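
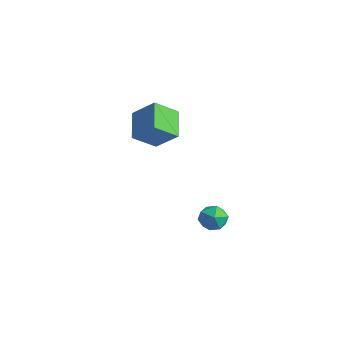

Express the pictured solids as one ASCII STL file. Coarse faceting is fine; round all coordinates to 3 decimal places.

solid 
facet normal -0.682 0.591 0.431
outer loop
vertex -0.261 -2.791 5.312
vertex 0.263 -1.327 4.135
vertex -1.656 -3.397 3.937
endloop
endfacet
facet normal -0.269 -0.751 0.603
outer loop
vertex -0.183 -4.673 3.005
vertex -0.261 -2.791 5.312
vertex -1.656 -3.397 3.937
endloop
endfacet
facet normal -0.682 0.591 0.431
outer loop
vertex -1.656 -3.397 3.937
vertex 0.263 -1.327 4.135
vertex -1.132 -1.933 2.76
endloop
endfacet
facet normal -0.680 -0.296 -0.671
outer loop
vertex -1.132 -1.933 2.76
vertex -0.183 -4.673 3.005
vertex -1.656 -3.397 3.937
endloop
endfacet
facet normal 0.680 0.296 0.671
outer loop
vertex -0.261 -2.791 5.312
vertex 1.736 -2.603 3.203
vertex 0.263 -1.327 4.135
endloop
endfacet
facet normal -0.269 -0.751 0.603
outer loop
vertex 1.212 -4.067 4.38
vertex -0.261 -2.791 5.312
vertex -0.183 -4.673 3.005
endloop
endfacet
facet normal 0.680 0.296 0.671
outer loop
vertex 1.212 -4.067 4.38
vertex 1.736 -2.603 3.203
vertex -0.261 -2.791 5.312
endloop
endfacet
facet normal 0.269 0.751 -0.603
outer loop
vertex 0.263 -1.327 4.135
vertex 1.736 -2.603 3.203
vertex -1.132 -1.933 2.76
endloop
endfacet
facet normal -0.680 -0.296 -0.671
outer loop
vertex 0.341 -3.209 1.828
vertex -0.183 -4.673 3.005
vertex -1.132 -1.933 2.76
endloop
endfacet
facet normal 0.269 0.751 -0.603
outer loop
vertex -1.132 -1.933 2.76
vertex 1.736 -2.603 3.203
vertex 0.341 -3.209 1.828
endloop
endfacet
facet normal 0.682 -0.591 -0.431
outer loop
vertex 0.341 -3.209 1.828
vertex 1.212 -4.067 4.38
vertex -0.183 -4.673 3.005
endloop
endfacet
facet normal 0.682 -0.591 -0.431
outer loop
vertex 1.736 -2.603 3.203
vertex 1.212 -4.067 4.38
vertex 0.341 -3.209 1.828
endloop
endfacet
facet normal 0.262 0.753 0.604
outer loop
vertex 3.372 -0.347 -3.766
vertex 3.518 -1.049 -2.955
vertex 4.341 -0.805 -3.615
endloop
endfacet
facet normal 0.435 0.897 -0.072
outer loop
vertex 3.372 -0.347 -3.766
vertex 4.341 -0.805 -3.615
vertex 3.946 -0.694 -4.617
endloop
endfacet
facet normal -0.161 0.871 -0.464
outer loop
vertex 3.372 -0.347 -3.766
vertex 3.946 -0.694 -4.617
vertex 2.878 -0.869 -4.576
endloop
endfacet
facet normal -0.703 0.711 -0.029
outer loop
vertex 3.372 -0.347 -3.766
vertex 2.878 -0.869 -4.576
vertex 2.613 -1.089 -3.549
endloop
endfacet
facet normal -0.442 0.637 0.631
outer loop
vertex 3.372 -0.347 -3.766
vertex 2.613 -1.089 -3.549
vertex 3.518 -1.049 -2.955
endloop
endfacet
facet normal 0.873 0.383 -0.302
outer loop
vertex 3.946 -0.694 -4.617
vertex 4.341 -0.805 -3.615
vertex 4.447 -1.611 -4.331
endloop
endfacet
facet normal 0.591 0.149 0.793
outer loop
vertex 4.341 -0.805 -3.615
vertex 3.518 -1.049 -2.955
vertex 4.182 -1.831 -3.304
endloop
endfacet
facet normal -0.547 -0.038 0.836
outer loop
vertex 3.518 -1.049 -2.955
vertex 2.613 -1.089 -3.549
vertex 3.114 -2.006 -3.263
endloop
endfacet
facet normal -0.969 0.080 -0.233
outer loop
vertex 2.613 -1.089 -3.549
vertex 2.878 -0.869 -4.576
vertex 2.719 -1.895 -4.265
endloop
endfacet
facet normal -0.092 0.340 -0.936
outer loop
vertex 2.878 -0.869 -4.576
vertex 3.946 -0.694 -4.617
vertex 3.542 -1.651 -4.925
endloop
endfacet
facet normal 0.703 -0.711 0.029
outer loop
vertex 3.688 -2.353 -4.114
vertex 4.447 -1.611 -4.331
vertex 4.182 -1.831 -3.304
endloop
endfacet
facet normal 0.161 -0.871 0.464
outer loop
vertex 3.688 -2.353 -4.114
vertex 4.182 -1.831 -3.304
vertex 3.114 -2.006 -3.263
endloop
endfacet
facet normal -0.435 -0.897 0.072
outer loop
vertex 3.688 -2.353 -4.114
vertex 3.114 -2.006 -3.263
vertex 2.719 -1.895 -4.265
endloop
endfacet
facet normal -0.262 -0.753 -0.604
outer loop
vertex 3.688 -2.353 -4.114
vertex 2.719 -1.895 -4.265
vertex 3.542 -1.651 -4.925
endloop
endfacet
facet normal 0.442 -0.637 -0.631
outer loop
vertex 3.688 -2.353 -4.114
vertex 3.542 -1.651 -4.925
vertex 4.447 -1.611 -4.331
endloop
endfacet
facet normal 0.969 -0.080 0.233
outer loop
vertex 4.182 -1.831 -3.304
vertex 4.447 -1.611 -4.331
vertex 4.341 -0.805 -3.615
endloop
endfacet
facet normal 0.092 -0.340 0.936
outer loop
vertex 3.114 -2.006 -3.263
vertex 4.182 -1.831 -3.304
vertex 3.518 -1.049 -2.955
endloop
endfacet
facet normal -0.873 -0.383 0.302
outer loop
vertex 2.719 -1.895 -4.265
vertex 3.114 -2.006 -3.263
vertex 2.613 -1.089 -3.549
endloop
endfacet
facet normal -0.591 -0.149 -0.793
outer loop
vertex 3.542 -1.651 -4.925
vertex 2.719 -1.895 -4.265
vertex 2.878 -0.869 -4.576
endloop
endfacet
facet normal 0.547 0.038 -0.836
outer loop
vertex 4.447 -1.611 -4.331
vertex 3.542 -1.651 -4.925
vertex 3.946 -0.694 -4.617
endloop
endfacet

endsolid


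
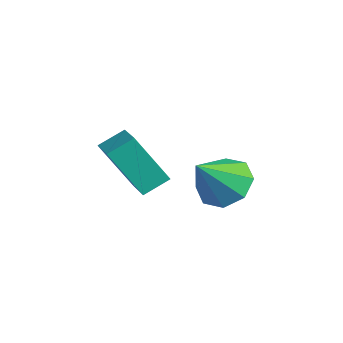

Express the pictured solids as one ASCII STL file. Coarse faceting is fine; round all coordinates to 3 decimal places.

solid 
facet normal -0.175 0.665 -0.726
outer loop
vertex -3.339 2.815 -1.665
vertex -4.086 2.158 -2.086
vertex -4.093 2.954 -1.356
endloop
endfacet
facet normal 0.409 0.333 0.849
outer loop
vertex -3.339 2.815 -1.665
vertex -4.093 2.954 -1.356
vertex -3.754 0.902 -0.714
endloop
endfacet
facet normal -0.176 0.665 -0.726
outer loop
vertex -4.093 2.954 -1.356
vertex -4.086 2.158 -2.086
vertex -4.842 2.627 -1.474
endloop
endfacet
facet normal -0.256 0.250 0.934
outer loop
vertex -4.093 2.954 -1.356
vertex -4.842 2.627 -1.474
vertex -3.754 0.902 -0.714
endloop
endfacet
facet normal -0.176 0.664 -0.727
outer loop
vertex -4.842 2.627 -1.474
vertex -4.086 2.158 -2.086
vertex -5.149 2.025 -1.95
endloop
endfacet
facet normal -0.724 -0.161 0.671
outer loop
vertex -4.842 2.627 -1.474
vertex -5.149 2.025 -1.95
vertex -3.754 0.902 -0.714
endloop
endfacet
facet normal -0.176 0.666 -0.725
outer loop
vertex -5.149 2.025 -1.95
vertex -4.086 2.158 -2.086
vertex -4.833 1.502 -2.507
endloop
endfacet
facet normal -0.720 -0.661 0.212
outer loop
vertex -5.149 2.025 -1.95
vertex -4.833 1.502 -2.507
vertex -3.754 0.902 -0.714
endloop
endfacet
facet normal -0.175 0.665 -0.726
outer loop
vertex -4.833 1.502 -2.507
vertex -4.086 2.158 -2.086
vertex -4.08 1.363 -2.816
endloop
endfacet
facet normal -0.246 -0.954 -0.171
outer loop
vertex -4.833 1.502 -2.507
vertex -4.08 1.363 -2.816
vertex -3.754 0.902 -0.714
endloop
endfacet
facet normal -0.176 0.665 -0.726
outer loop
vertex -4.08 1.363 -2.816
vertex -4.086 2.158 -2.086
vertex -3.33 1.69 -2.698
endloop
endfacet
facet normal 0.420 -0.871 -0.256
outer loop
vertex -4.08 1.363 -2.816
vertex -3.33 1.69 -2.698
vertex -3.754 0.902 -0.714
endloop
endfacet
facet normal -0.176 0.665 -0.726
outer loop
vertex -3.33 1.69 -2.698
vertex -4.086 2.158 -2.086
vertex -3.023 2.291 -2.222
endloop
endfacet
facet normal 0.888 -0.459 0.007
outer loop
vertex -3.33 1.69 -2.698
vertex -3.023 2.291 -2.222
vertex -3.754 0.902 -0.714
endloop
endfacet
facet normal -0.176 0.665 -0.726
outer loop
vertex -3.023 2.291 -2.222
vertex -4.086 2.158 -2.086
vertex -3.339 2.815 -1.665
endloop
endfacet
facet normal 0.884 0.039 0.465
outer loop
vertex -3.023 2.291 -2.222
vertex -3.339 2.815 -1.665
vertex -3.754 0.902 -0.714
endloop
endfacet
facet normal -0.316 -0.435 0.843
outer loop
vertex -3.398 -1.44 1.407
vertex -4.553 -1.191 1.103
vertex -3.464 -2.352 0.912
endloop
endfacet
facet normal 0.947 -0.204 0.249
outer loop
vertex -2.807 -1.449 -0.843
vertex -3.398 -1.44 1.407
vertex -3.464 -2.352 0.912
endloop
endfacet
facet normal -0.316 -0.435 0.843
outer loop
vertex -3.464 -2.352 0.912
vertex -4.553 -1.191 1.103
vertex -4.619 -2.103 0.608
endloop
endfacet
facet normal -0.064 -0.877 -0.475
outer loop
vertex -4.619 -2.103 0.608
vertex -2.807 -1.449 -0.843
vertex -3.464 -2.352 0.912
endloop
endfacet
facet normal 0.064 0.877 0.475
outer loop
vertex -3.398 -1.44 1.407
vertex -3.896 -0.288 -0.652
vertex -4.553 -1.191 1.103
endloop
endfacet
facet normal 0.947 -0.204 0.249
outer loop
vertex -2.741 -0.537 -0.348
vertex -3.398 -1.44 1.407
vertex -2.807 -1.449 -0.843
endloop
endfacet
facet normal 0.064 0.877 0.475
outer loop
vertex -2.741 -0.537 -0.348
vertex -3.896 -0.288 -0.652
vertex -3.398 -1.44 1.407
endloop
endfacet
facet normal -0.947 0.204 -0.249
outer loop
vertex -4.553 -1.191 1.103
vertex -3.896 -0.288 -0.652
vertex -4.619 -2.103 0.608
endloop
endfacet
facet normal -0.064 -0.877 -0.475
outer loop
vertex -3.962 -1.2 -1.147
vertex -2.807 -1.449 -0.843
vertex -4.619 -2.103 0.608
endloop
endfacet
facet normal -0.947 0.204 -0.249
outer loop
vertex -4.619 -2.103 0.608
vertex -3.896 -0.288 -0.652
vertex -3.962 -1.2 -1.147
endloop
endfacet
facet normal 0.316 0.435 -0.843
outer loop
vertex -3.962 -1.2 -1.147
vertex -2.741 -0.537 -0.348
vertex -2.807 -1.449 -0.843
endloop
endfacet
facet normal 0.316 0.435 -0.843
outer loop
vertex -3.896 -0.288 -0.652
vertex -2.741 -0.537 -0.348
vertex -3.962 -1.2 -1.147
endloop
endfacet

endsolid


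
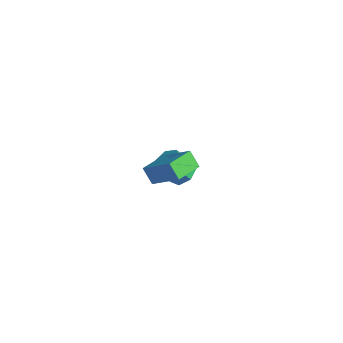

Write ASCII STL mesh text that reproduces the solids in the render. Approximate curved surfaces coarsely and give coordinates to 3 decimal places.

solid 
facet normal -0.669 0.011 0.744
outer loop
vertex 3.675 -3.842 5.079
vertex 3.54 -2.445 4.937
vertex 2.178 -4.124 3.737
endloop
endfacet
facet normal 0.096 -0.990 0.101
outer loop
vertex 2.82 -4.135 3.023
vertex 3.675 -3.842 5.079
vertex 2.178 -4.124 3.737
endloop
endfacet
facet normal -0.669 0.011 0.743
outer loop
vertex 2.178 -4.124 3.737
vertex 3.54 -2.445 4.937
vertex 2.043 -2.727 3.594
endloop
endfacet
facet normal -0.737 -0.139 -0.661
outer loop
vertex 2.043 -2.727 3.594
vertex 2.82 -4.135 3.023
vertex 2.178 -4.124 3.737
endloop
endfacet
facet normal 0.738 0.138 0.661
outer loop
vertex 3.675 -3.842 5.079
vertex 4.182 -2.456 4.223
vertex 3.54 -2.445 4.937
endloop
endfacet
facet normal 0.096 -0.990 0.101
outer loop
vertex 4.317 -3.853 4.366
vertex 3.675 -3.842 5.079
vertex 2.82 -4.135 3.023
endloop
endfacet
facet normal 0.737 0.139 0.661
outer loop
vertex 4.317 -3.853 4.366
vertex 4.182 -2.456 4.223
vertex 3.675 -3.842 5.079
endloop
endfacet
facet normal -0.096 0.990 -0.101
outer loop
vertex 3.54 -2.445 4.937
vertex 4.182 -2.456 4.223
vertex 2.043 -2.727 3.594
endloop
endfacet
facet normal -0.737 -0.138 -0.662
outer loop
vertex 2.685 -2.738 2.881
vertex 2.82 -4.135 3.023
vertex 2.043 -2.727 3.594
endloop
endfacet
facet normal -0.096 0.990 -0.101
outer loop
vertex 2.043 -2.727 3.594
vertex 4.182 -2.456 4.223
vertex 2.685 -2.738 2.881
endloop
endfacet
facet normal 0.669 -0.011 -0.743
outer loop
vertex 2.685 -2.738 2.881
vertex 4.317 -3.853 4.366
vertex 2.82 -4.135 3.023
endloop
endfacet
facet normal 0.669 -0.011 -0.743
outer loop
vertex 4.182 -2.456 4.223
vertex 4.317 -3.853 4.366
vertex 2.685 -2.738 2.881
endloop
endfacet
facet normal 0.311 0.481 -0.820
outer loop
vertex 0.045 1.313 -1.991
vertex -0.483 0.88 -2.445
vertex -0.602 1.598 -2.069
endloop
endfacet
facet normal 0.276 0.780 0.562
outer loop
vertex 0.045 1.313 -1.991
vertex -0.602 1.598 -2.069
vertex -0.369 0.673 -0.901
endloop
endfacet
facet normal 0.277 0.779 0.562
outer loop
vertex -0.369 0.673 -0.901
vertex -0.602 1.598 -2.069
vertex -1.016 0.959 -0.979
endloop
endfacet
facet normal -0.311 -0.480 0.820
outer loop
vertex -0.369 0.673 -0.901
vertex -1.016 0.959 -0.979
vertex -0.897 0.24 -1.355
endloop
endfacet
facet normal 0.311 0.481 -0.820
outer loop
vertex -0.602 1.598 -2.069
vertex -0.483 0.88 -2.445
vertex -1.159 1.343 -2.43
endloop
endfacet
facet normal -0.538 0.800 0.265
outer loop
vertex -0.602 1.598 -2.069
vertex -1.159 1.343 -2.43
vertex -1.016 0.959 -0.979
endloop
endfacet
facet normal -0.538 0.800 0.265
outer loop
vertex -1.016 0.959 -0.979
vertex -1.159 1.343 -2.43
vertex -1.573 0.704 -1.34
endloop
endfacet
facet normal -0.311 -0.480 0.820
outer loop
vertex -1.016 0.959 -0.979
vertex -1.573 0.704 -1.34
vertex -0.897 0.24 -1.355
endloop
endfacet
facet normal 0.311 0.481 -0.819
outer loop
vertex -1.159 1.343 -2.43
vertex -0.483 0.88 -2.445
vertex -1.207 0.739 -2.803
endloop
endfacet
facet normal -0.948 0.219 -0.232
outer loop
vertex -1.159 1.343 -2.43
vertex -1.207 0.739 -2.803
vertex -1.573 0.704 -1.34
endloop
endfacet
facet normal -0.948 0.218 -0.232
outer loop
vertex -1.573 0.704 -1.34
vertex -1.207 0.739 -2.803
vertex -1.621 0.099 -1.712
endloop
endfacet
facet normal -0.311 -0.480 0.820
outer loop
vertex -1.573 0.704 -1.34
vertex -1.621 0.099 -1.712
vertex -0.897 0.24 -1.355
endloop
endfacet
facet normal 0.312 0.480 -0.820
outer loop
vertex -1.207 0.739 -2.803
vertex -0.483 0.88 -2.445
vertex -0.71 0.24 -2.906
endloop
endfacet
facet normal -0.644 -0.527 -0.554
outer loop
vertex -1.207 0.739 -2.803
vertex -0.71 0.24 -2.906
vertex -1.621 0.099 -1.712
endloop
endfacet
facet normal -0.644 -0.527 -0.554
outer loop
vertex -1.621 0.099 -1.712
vertex -0.71 0.24 -2.906
vertex -1.124 -0.399 -1.816
endloop
endfacet
facet normal -0.311 -0.481 0.820
outer loop
vertex -1.621 0.099 -1.712
vertex -1.124 -0.399 -1.816
vertex -0.897 0.24 -1.355
endloop
endfacet
facet normal 0.312 0.480 -0.820
outer loop
vertex -0.71 0.24 -2.906
vertex -0.483 0.88 -2.445
vertex -0.042 0.223 -2.662
endloop
endfacet
facet normal 0.145 -0.877 -0.459
outer loop
vertex -0.71 0.24 -2.906
vertex -0.042 0.223 -2.662
vertex -1.124 -0.399 -1.816
endloop
endfacet
facet normal 0.145 -0.877 -0.459
outer loop
vertex -1.124 -0.399 -1.816
vertex -0.042 0.223 -2.662
vertex -0.456 -0.416 -1.572
endloop
endfacet
facet normal -0.312 -0.481 0.820
outer loop
vertex -1.124 -0.399 -1.816
vertex -0.456 -0.416 -1.572
vertex -0.897 0.24 -1.355
endloop
endfacet
facet normal 0.311 0.480 -0.820
outer loop
vertex -0.042 0.223 -2.662
vertex -0.483 0.88 -2.445
vertex 0.294 0.701 -2.255
endloop
endfacet
facet normal 0.825 -0.565 -0.018
outer loop
vertex -0.042 0.223 -2.662
vertex 0.294 0.701 -2.255
vertex -0.456 -0.416 -1.572
endloop
endfacet
facet normal 0.825 -0.565 -0.018
outer loop
vertex -0.456 -0.416 -1.572
vertex 0.294 0.701 -2.255
vertex -0.12 0.062 -1.165
endloop
endfacet
facet normal -0.311 -0.480 0.820
outer loop
vertex -0.456 -0.416 -1.572
vertex -0.12 0.062 -1.165
vertex -0.897 0.24 -1.355
endloop
endfacet
facet normal 0.311 0.480 -0.820
outer loop
vertex 0.294 0.701 -2.255
vertex -0.483 0.88 -2.445
vertex 0.045 1.313 -1.991
endloop
endfacet
facet normal 0.883 0.171 0.436
outer loop
vertex 0.294 0.701 -2.255
vertex 0.045 1.313 -1.991
vertex -0.12 0.062 -1.165
endloop
endfacet
facet normal 0.883 0.172 0.436
outer loop
vertex -0.12 0.062 -1.165
vertex 0.045 1.313 -1.991
vertex -0.369 0.673 -0.901
endloop
endfacet
facet normal -0.311 -0.481 0.820
outer loop
vertex -0.12 0.062 -1.165
vertex -0.369 0.673 -0.901
vertex -0.897 0.24 -1.355
endloop
endfacet

endsolid


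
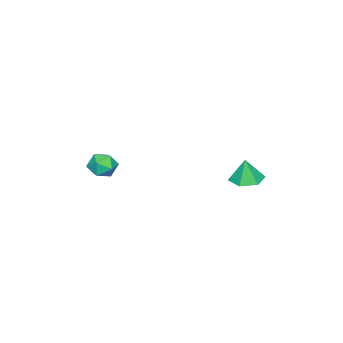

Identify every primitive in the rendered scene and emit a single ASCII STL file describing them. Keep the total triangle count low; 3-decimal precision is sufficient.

solid 
facet normal -0.211 0.887 0.412
outer loop
vertex 0.013 -3.434 -3.371
vertex 0.343 -3.625 -2.791
vertex 0.692 -3.306 -3.299
endloop
endfacet
facet normal -0.147 0.944 -0.296
outer loop
vertex 0.013 -3.434 -3.371
vertex 0.692 -3.306 -3.299
vertex 0.444 -3.535 -3.906
endloop
endfacet
facet normal -0.623 0.505 -0.597
outer loop
vertex 0.013 -3.434 -3.371
vertex 0.444 -3.535 -3.906
vertex -0.058 -3.996 -3.772
endloop
endfacet
facet normal -0.981 0.177 -0.074
outer loop
vertex 0.013 -3.434 -3.371
vertex -0.058 -3.996 -3.772
vertex -0.12 -4.051 -3.084
endloop
endfacet
facet normal -0.727 0.412 0.549
outer loop
vertex 0.013 -3.434 -3.371
vertex -0.12 -4.051 -3.084
vertex 0.343 -3.625 -2.791
endloop
endfacet
facet normal 0.506 0.718 -0.478
outer loop
vertex 0.444 -3.535 -3.906
vertex 0.692 -3.306 -3.299
vertex 1.04 -3.789 -3.656
endloop
endfacet
facet normal 0.402 0.625 0.669
outer loop
vertex 0.692 -3.306 -3.299
vertex 0.343 -3.625 -2.791
vertex 0.978 -3.844 -2.968
endloop
endfacet
facet normal -0.433 -0.141 0.890
outer loop
vertex 0.343 -3.625 -2.791
vertex -0.12 -4.051 -3.084
vertex 0.476 -4.305 -2.834
endloop
endfacet
facet normal -0.845 -0.522 -0.118
outer loop
vertex -0.12 -4.051 -3.084
vertex -0.058 -3.996 -3.772
vertex 0.228 -4.534 -3.441
endloop
endfacet
facet normal -0.266 0.009 -0.964
outer loop
vertex -0.058 -3.996 -3.772
vertex 0.444 -3.535 -3.906
vertex 0.577 -4.215 -3.949
endloop
endfacet
facet normal 0.981 -0.177 0.074
outer loop
vertex 0.907 -4.406 -3.369
vertex 1.04 -3.789 -3.656
vertex 0.978 -3.844 -2.968
endloop
endfacet
facet normal 0.623 -0.505 0.597
outer loop
vertex 0.907 -4.406 -3.369
vertex 0.978 -3.844 -2.968
vertex 0.476 -4.305 -2.834
endloop
endfacet
facet normal 0.147 -0.944 0.296
outer loop
vertex 0.907 -4.406 -3.369
vertex 0.476 -4.305 -2.834
vertex 0.228 -4.534 -3.441
endloop
endfacet
facet normal 0.211 -0.887 -0.412
outer loop
vertex 0.907 -4.406 -3.369
vertex 0.228 -4.534 -3.441
vertex 0.577 -4.215 -3.949
endloop
endfacet
facet normal 0.727 -0.412 -0.549
outer loop
vertex 0.907 -4.406 -3.369
vertex 0.577 -4.215 -3.949
vertex 1.04 -3.789 -3.656
endloop
endfacet
facet normal 0.845 0.522 0.118
outer loop
vertex 0.978 -3.844 -2.968
vertex 1.04 -3.789 -3.656
vertex 0.692 -3.306 -3.299
endloop
endfacet
facet normal 0.266 -0.009 0.964
outer loop
vertex 0.476 -4.305 -2.834
vertex 0.978 -3.844 -2.968
vertex 0.343 -3.625 -2.791
endloop
endfacet
facet normal -0.506 -0.718 0.478
outer loop
vertex 0.228 -4.534 -3.441
vertex 0.476 -4.305 -2.834
vertex -0.12 -4.051 -3.084
endloop
endfacet
facet normal -0.402 -0.625 -0.669
outer loop
vertex 0.577 -4.215 -3.949
vertex 0.228 -4.534 -3.441
vertex -0.058 -3.996 -3.772
endloop
endfacet
facet normal 0.433 0.141 -0.890
outer loop
vertex 1.04 -3.789 -3.656
vertex 0.577 -4.215 -3.949
vertex 0.444 -3.535 -3.906
endloop
endfacet
facet normal -0.081 0.034 -0.996
outer loop
vertex -1.325 0.871 -3.64
vertex -1.774 1.469 -3.583
vertex -1.032 1.562 -3.64
endloop
endfacet
facet normal 0.829 -0.352 0.434
outer loop
vertex -1.325 0.871 -3.64
vertex -1.032 1.562 -3.64
vertex -1.686 1.431 -2.497
endloop
endfacet
facet normal -0.081 0.034 -0.996
outer loop
vertex -1.032 1.562 -3.64
vertex -1.774 1.469 -3.583
vertex -1.481 2.159 -3.583
endloop
endfacet
facet normal 0.725 0.501 0.472
outer loop
vertex -1.032 1.562 -3.64
vertex -1.481 2.159 -3.583
vertex -1.686 1.431 -2.497
endloop
endfacet
facet normal -0.081 0.034 -0.996
outer loop
vertex -1.481 2.159 -3.583
vertex -1.774 1.469 -3.583
vertex -2.223 2.066 -3.526
endloop
endfacet
facet normal -0.063 0.834 0.548
outer loop
vertex -1.481 2.159 -3.583
vertex -2.223 2.066 -3.526
vertex -1.686 1.431 -2.497
endloop
endfacet
facet normal -0.081 0.034 -0.996
outer loop
vertex -2.223 2.066 -3.526
vertex -1.774 1.469 -3.583
vertex -2.516 1.376 -3.526
endloop
endfacet
facet normal -0.746 0.317 0.585
outer loop
vertex -2.223 2.066 -3.526
vertex -2.516 1.376 -3.526
vertex -1.686 1.431 -2.497
endloop
endfacet
facet normal -0.081 0.034 -0.996
outer loop
vertex -2.516 1.376 -3.526
vertex -1.774 1.469 -3.583
vertex -2.067 0.778 -3.583
endloop
endfacet
facet normal -0.643 -0.535 0.547
outer loop
vertex -2.516 1.376 -3.526
vertex -2.067 0.778 -3.583
vertex -1.686 1.431 -2.497
endloop
endfacet
facet normal -0.081 0.034 -0.996
outer loop
vertex -2.067 0.778 -3.583
vertex -1.774 1.469 -3.583
vertex -1.325 0.871 -3.64
endloop
endfacet
facet normal 0.145 -0.870 0.472
outer loop
vertex -2.067 0.778 -3.583
vertex -1.325 0.871 -3.64
vertex -1.686 1.431 -2.497
endloop
endfacet

endsolid


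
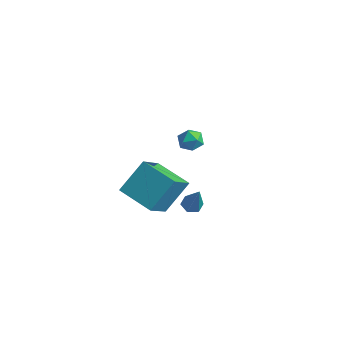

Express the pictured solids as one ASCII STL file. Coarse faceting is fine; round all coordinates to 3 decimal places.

solid 
facet normal 0.435 0.176 0.883
outer loop
vertex 0.685 -0.48 3.223
vertex 0.421 -1.015 3.46
vertex 0.998 -1.038 3.18
endloop
endfacet
facet normal 0.829 0.438 0.347
outer loop
vertex 0.685 -0.48 3.223
vertex 0.998 -1.038 3.18
vertex 0.993 -0.634 2.682
endloop
endfacet
facet normal 0.426 0.904 -0.015
outer loop
vertex 0.685 -0.48 3.223
vertex 0.993 -0.634 2.682
vertex 0.413 -0.361 2.655
endloop
endfacet
facet normal -0.215 0.930 0.298
outer loop
vertex 0.685 -0.48 3.223
vertex 0.413 -0.361 2.655
vertex 0.06 -0.596 3.135
endloop
endfacet
facet normal -0.209 0.480 0.852
outer loop
vertex 0.685 -0.48 3.223
vertex 0.06 -0.596 3.135
vertex 0.421 -1.015 3.46
endloop
endfacet
facet normal 0.991 -0.101 -0.092
outer loop
vertex 0.993 -0.634 2.682
vertex 0.998 -1.038 3.18
vertex 0.92 -1.264 2.585
endloop
endfacet
facet normal 0.355 -0.525 0.774
outer loop
vertex 0.998 -1.038 3.18
vertex 0.421 -1.015 3.46
vertex 0.567 -1.499 3.065
endloop
endfacet
facet normal -0.689 -0.032 0.724
outer loop
vertex 0.421 -1.015 3.46
vertex 0.06 -0.596 3.135
vertex -0.013 -1.226 3.038
endloop
endfacet
facet normal -0.698 0.695 -0.173
outer loop
vertex 0.06 -0.596 3.135
vertex 0.413 -0.361 2.655
vertex -0.018 -0.822 2.54
endloop
endfacet
facet normal 0.339 0.654 -0.676
outer loop
vertex 0.413 -0.361 2.655
vertex 0.993 -0.634 2.682
vertex 0.559 -0.845 2.26
endloop
endfacet
facet normal 0.215 -0.930 -0.298
outer loop
vertex 0.295 -1.38 2.497
vertex 0.92 -1.264 2.585
vertex 0.567 -1.499 3.065
endloop
endfacet
facet normal -0.426 -0.904 0.015
outer loop
vertex 0.295 -1.38 2.497
vertex 0.567 -1.499 3.065
vertex -0.013 -1.226 3.038
endloop
endfacet
facet normal -0.829 -0.438 -0.347
outer loop
vertex 0.295 -1.38 2.497
vertex -0.013 -1.226 3.038
vertex -0.018 -0.822 2.54
endloop
endfacet
facet normal -0.435 -0.176 -0.883
outer loop
vertex 0.295 -1.38 2.497
vertex -0.018 -0.822 2.54
vertex 0.559 -0.845 2.26
endloop
endfacet
facet normal 0.209 -0.480 -0.852
outer loop
vertex 0.295 -1.38 2.497
vertex 0.559 -0.845 2.26
vertex 0.92 -1.264 2.585
endloop
endfacet
facet normal 0.698 -0.695 0.173
outer loop
vertex 0.567 -1.499 3.065
vertex 0.92 -1.264 2.585
vertex 0.998 -1.038 3.18
endloop
endfacet
facet normal -0.339 -0.654 0.676
outer loop
vertex -0.013 -1.226 3.038
vertex 0.567 -1.499 3.065
vertex 0.421 -1.015 3.46
endloop
endfacet
facet normal -0.991 0.101 0.092
outer loop
vertex -0.018 -0.822 2.54
vertex -0.013 -1.226 3.038
vertex 0.06 -0.596 3.135
endloop
endfacet
facet normal -0.355 0.525 -0.774
outer loop
vertex 0.559 -0.845 2.26
vertex -0.018 -0.822 2.54
vertex 0.413 -0.361 2.655
endloop
endfacet
facet normal 0.689 0.032 -0.724
outer loop
vertex 0.92 -1.264 2.585
vertex 0.559 -0.845 2.26
vertex 0.993 -0.634 2.682
endloop
endfacet
facet normal -0.441 0.181 -0.879
outer loop
vertex 1.263 -1.208 -1.43
vertex 0.804 -1.161 -1.19
vertex 1.107 -0.743 -1.256
endloop
endfacet
facet normal 0.932 0.349 -0.098
outer loop
vertex 1.263 -1.208 -1.43
vertex 1.107 -0.743 -1.256
vertex 1.536 -1.459 0.27
endloop
endfacet
facet normal -0.440 0.180 -0.880
outer loop
vertex 1.107 -0.743 -1.256
vertex 0.804 -1.161 -1.19
vertex 0.648 -0.696 -1.017
endloop
endfacet
facet normal 0.272 0.898 0.345
outer loop
vertex 1.107 -0.743 -1.256
vertex 0.648 -0.696 -1.017
vertex 1.536 -1.459 0.27
endloop
endfacet
facet normal -0.441 0.179 -0.879
outer loop
vertex 0.648 -0.696 -1.017
vertex 0.804 -1.161 -1.19
vertex 0.345 -1.113 -0.95
endloop
endfacet
facet normal -0.543 0.503 0.673
outer loop
vertex 0.648 -0.696 -1.017
vertex 0.345 -1.113 -0.95
vertex 1.536 -1.459 0.27
endloop
endfacet
facet normal -0.441 0.181 -0.879
outer loop
vertex 0.345 -1.113 -0.95
vertex 0.804 -1.161 -1.19
vertex 0.501 -1.578 -1.124
endloop
endfacet
facet normal -0.701 -0.444 0.558
outer loop
vertex 0.345 -1.113 -0.95
vertex 0.501 -1.578 -1.124
vertex 1.536 -1.459 0.27
endloop
endfacet
facet normal -0.439 0.180 -0.880
outer loop
vertex 0.501 -1.578 -1.124
vertex 0.804 -1.161 -1.19
vertex 0.96 -1.626 -1.363
endloop
endfacet
facet normal -0.043 -0.992 0.117
outer loop
vertex 0.501 -1.578 -1.124
vertex 0.96 -1.626 -1.363
vertex 1.536 -1.459 0.27
endloop
endfacet
facet normal -0.441 0.179 -0.879
outer loop
vertex 0.96 -1.626 -1.363
vertex 0.804 -1.161 -1.19
vertex 1.263 -1.208 -1.43
endloop
endfacet
facet normal 0.775 -0.596 -0.212
outer loop
vertex 0.96 -1.626 -1.363
vertex 1.263 -1.208 -1.43
vertex 1.536 -1.459 0.27
endloop
endfacet
facet normal -0.961 -0.091 0.261
outer loop
vertex -3.089 -0.293 -0.921
vertex -3.56 1.158 -2.151
vertex -3.355 -1.592 -2.351
endloop
endfacet
facet normal 0.241 -0.740 0.628
outer loop
vertex -1.52 -1.418 -2.849
vertex -3.089 -0.293 -0.921
vertex -3.355 -1.592 -2.351
endloop
endfacet
facet normal -0.961 -0.091 0.261
outer loop
vertex -3.355 -1.592 -2.351
vertex -3.56 1.158 -2.151
vertex -3.826 -0.14 -3.581
endloop
endfacet
facet normal -0.136 -0.666 -0.734
outer loop
vertex -3.826 -0.14 -3.581
vertex -1.52 -1.418 -2.849
vertex -3.355 -1.592 -2.351
endloop
endfacet
facet normal 0.136 0.666 0.734
outer loop
vertex -3.089 -0.293 -0.921
vertex -1.725 1.332 -2.649
vertex -3.56 1.158 -2.151
endloop
endfacet
facet normal 0.240 -0.741 0.628
outer loop
vertex -1.254 -0.12 -1.419
vertex -3.089 -0.293 -0.921
vertex -1.52 -1.418 -2.849
endloop
endfacet
facet normal 0.136 0.666 0.734
outer loop
vertex -1.254 -0.12 -1.419
vertex -1.725 1.332 -2.649
vertex -3.089 -0.293 -0.921
endloop
endfacet
facet normal -0.241 0.741 -0.627
outer loop
vertex -3.56 1.158 -2.151
vertex -1.725 1.332 -2.649
vertex -3.826 -0.14 -3.581
endloop
endfacet
facet normal -0.136 -0.666 -0.733
outer loop
vertex -1.991 0.033 -4.079
vertex -1.52 -1.418 -2.849
vertex -3.826 -0.14 -3.581
endloop
endfacet
facet normal -0.240 0.740 -0.628
outer loop
vertex -3.826 -0.14 -3.581
vertex -1.725 1.332 -2.649
vertex -1.991 0.033 -4.079
endloop
endfacet
facet normal 0.961 0.091 -0.261
outer loop
vertex -1.991 0.033 -4.079
vertex -1.254 -0.12 -1.419
vertex -1.52 -1.418 -2.849
endloop
endfacet
facet normal 0.961 0.091 -0.261
outer loop
vertex -1.725 1.332 -2.649
vertex -1.254 -0.12 -1.419
vertex -1.991 0.033 -4.079
endloop
endfacet

endsolid


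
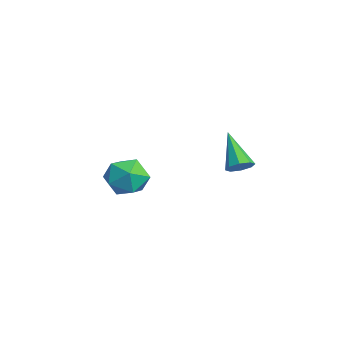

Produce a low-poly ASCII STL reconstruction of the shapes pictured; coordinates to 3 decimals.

solid 
facet normal -0.619 0.522 0.587
outer loop
vertex -3.187 -0.416 -1.066
vertex -3.606 -1.429 -0.608
vertex -2.675 -0.89 -0.105
endloop
endfacet
facet normal -0.024 0.891 0.453
outer loop
vertex -3.187 -0.416 -1.066
vertex -2.675 -0.89 -0.105
vertex -2.003 -0.432 -0.971
endloop
endfacet
facet normal 0.034 0.966 -0.256
outer loop
vertex -3.187 -0.416 -1.066
vertex -2.003 -0.432 -0.971
vertex -2.519 -0.689 -2.01
endloop
endfacet
facet normal -0.525 0.643 -0.558
outer loop
vertex -3.187 -0.416 -1.066
vertex -2.519 -0.689 -2.01
vertex -3.51 -1.304 -1.786
endloop
endfacet
facet normal -0.929 0.368 -0.037
outer loop
vertex -3.187 -0.416 -1.066
vertex -3.51 -1.304 -1.786
vertex -3.606 -1.429 -0.608
endloop
endfacet
facet normal 0.531 0.506 0.680
outer loop
vertex -2.003 -0.432 -0.971
vertex -2.675 -0.89 -0.105
vertex -1.69 -1.456 -0.454
endloop
endfacet
facet normal -0.431 -0.093 0.897
outer loop
vertex -2.675 -0.89 -0.105
vertex -3.606 -1.429 -0.608
vertex -2.681 -2.071 -0.23
endloop
endfacet
facet normal -0.933 -0.342 -0.112
outer loop
vertex -3.606 -1.429 -0.608
vertex -3.51 -1.304 -1.786
vertex -3.197 -2.328 -1.269
endloop
endfacet
facet normal -0.279 0.102 -0.955
outer loop
vertex -3.51 -1.304 -1.786
vertex -2.519 -0.689 -2.01
vertex -2.525 -1.87 -2.135
endloop
endfacet
facet normal 0.625 0.627 -0.465
outer loop
vertex -2.519 -0.689 -2.01
vertex -2.003 -0.432 -0.971
vertex -1.594 -1.331 -1.632
endloop
endfacet
facet normal 0.525 -0.643 0.558
outer loop
vertex -2.013 -2.344 -1.174
vertex -1.69 -1.456 -0.454
vertex -2.681 -2.071 -0.23
endloop
endfacet
facet normal -0.034 -0.966 0.256
outer loop
vertex -2.013 -2.344 -1.174
vertex -2.681 -2.071 -0.23
vertex -3.197 -2.328 -1.269
endloop
endfacet
facet normal 0.024 -0.891 -0.453
outer loop
vertex -2.013 -2.344 -1.174
vertex -3.197 -2.328 -1.269
vertex -2.525 -1.87 -2.135
endloop
endfacet
facet normal 0.619 -0.522 -0.587
outer loop
vertex -2.013 -2.344 -1.174
vertex -2.525 -1.87 -2.135
vertex -1.594 -1.331 -1.632
endloop
endfacet
facet normal 0.929 -0.368 0.037
outer loop
vertex -2.013 -2.344 -1.174
vertex -1.594 -1.331 -1.632
vertex -1.69 -1.456 -0.454
endloop
endfacet
facet normal 0.279 -0.102 0.955
outer loop
vertex -2.681 -2.071 -0.23
vertex -1.69 -1.456 -0.454
vertex -2.675 -0.89 -0.105
endloop
endfacet
facet normal -0.625 -0.627 0.465
outer loop
vertex -3.197 -2.328 -1.269
vertex -2.681 -2.071 -0.23
vertex -3.606 -1.429 -0.608
endloop
endfacet
facet normal -0.531 -0.506 -0.680
outer loop
vertex -2.525 -1.87 -2.135
vertex -3.197 -2.328 -1.269
vertex -3.51 -1.304 -1.786
endloop
endfacet
facet normal 0.431 0.093 -0.897
outer loop
vertex -1.594 -1.331 -1.632
vertex -2.525 -1.87 -2.135
vertex -2.519 -0.689 -2.01
endloop
endfacet
facet normal 0.933 0.342 0.112
outer loop
vertex -1.69 -1.456 -0.454
vertex -1.594 -1.331 -1.632
vertex -2.003 -0.432 -0.971
endloop
endfacet
facet normal 0.700 0.065 -0.712
outer loop
vertex 3.622 2.45 2.212
vertex 3.231 2.136 1.799
vertex 3.331 2.759 1.954
endloop
endfacet
facet normal 0.193 0.730 0.656
outer loop
vertex 3.622 2.45 2.212
vertex 3.331 2.759 1.954
vertex 1.809 2.004 3.241
endloop
endfacet
facet normal 0.700 0.064 -0.711
outer loop
vertex 3.331 2.759 1.954
vertex 3.231 2.136 1.799
vertex 2.981 2.703 1.604
endloop
endfacet
facet normal -0.319 0.932 0.170
outer loop
vertex 3.331 2.759 1.954
vertex 2.981 2.703 1.604
vertex 1.809 2.004 3.241
endloop
endfacet
facet normal 0.701 0.065 -0.710
outer loop
vertex 2.981 2.703 1.604
vertex 3.231 2.136 1.799
vertex 2.778 2.315 1.368
endloop
endfacet
facet normal -0.760 0.578 -0.297
outer loop
vertex 2.981 2.703 1.604
vertex 2.778 2.315 1.368
vertex 1.809 2.004 3.241
endloop
endfacet
facet normal 0.701 0.064 -0.710
outer loop
vertex 2.778 2.315 1.368
vertex 3.231 2.136 1.799
vertex 2.84 1.822 1.385
endloop
endfacet
facet normal -0.872 -0.126 -0.472
outer loop
vertex 2.778 2.315 1.368
vertex 2.84 1.822 1.385
vertex 1.809 2.004 3.241
endloop
endfacet
facet normal 0.701 0.064 -0.711
outer loop
vertex 2.84 1.822 1.385
vertex 3.231 2.136 1.799
vertex 3.131 1.512 1.644
endloop
endfacet
facet normal -0.591 -0.766 -0.253
outer loop
vertex 2.84 1.822 1.385
vertex 3.131 1.512 1.644
vertex 1.809 2.004 3.241
endloop
endfacet
facet normal 0.699 0.065 -0.712
outer loop
vertex 3.131 1.512 1.644
vertex 3.231 2.136 1.799
vertex 3.481 1.568 1.993
endloop
endfacet
facet normal -0.078 -0.969 0.234
outer loop
vertex 3.131 1.512 1.644
vertex 3.481 1.568 1.993
vertex 1.809 2.004 3.241
endloop
endfacet
facet normal 0.701 0.066 -0.711
outer loop
vertex 3.481 1.568 1.993
vertex 3.231 2.136 1.799
vertex 3.684 1.956 2.229
endloop
endfacet
facet normal 0.362 -0.615 0.700
outer loop
vertex 3.481 1.568 1.993
vertex 3.684 1.956 2.229
vertex 1.809 2.004 3.241
endloop
endfacet
facet normal 0.700 0.063 -0.711
outer loop
vertex 3.684 1.956 2.229
vertex 3.231 2.136 1.799
vertex 3.622 2.45 2.212
endloop
endfacet
facet normal 0.475 0.090 0.875
outer loop
vertex 3.684 1.956 2.229
vertex 3.622 2.45 2.212
vertex 1.809 2.004 3.241
endloop
endfacet

endsolid


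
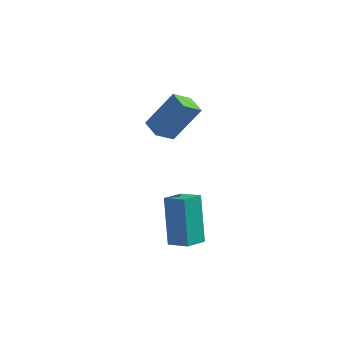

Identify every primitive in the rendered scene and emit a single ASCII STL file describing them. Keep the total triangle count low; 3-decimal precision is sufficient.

solid 
facet normal -0.512 -0.235 -0.826
outer loop
vertex 0.726 2.524 2.704
vertex 1.021 3.235 2.319
vertex 1.403 2.084 2.409
endloop
endfacet
facet normal -0.342 -0.826 0.447
outer loop
vertex 2.279 2.485 3.821
vertex 0.726 2.524 2.704
vertex 1.403 2.084 2.409
endloop
endfacet
facet normal -0.513 -0.235 -0.826
outer loop
vertex 1.403 2.084 2.409
vertex 1.021 3.235 2.319
vertex 1.698 2.794 2.024
endloop
endfacet
facet normal 0.787 -0.513 -0.343
outer loop
vertex 1.698 2.794 2.024
vertex 2.279 2.485 3.821
vertex 1.403 2.084 2.409
endloop
endfacet
facet normal -0.787 0.512 0.343
outer loop
vertex 0.726 2.524 2.704
vertex 1.897 3.636 3.731
vertex 1.021 3.235 2.319
endloop
endfacet
facet normal -0.343 -0.826 0.448
outer loop
vertex 1.602 2.926 4.116
vertex 0.726 2.524 2.704
vertex 2.279 2.485 3.821
endloop
endfacet
facet normal -0.787 0.513 0.342
outer loop
vertex 1.602 2.926 4.116
vertex 1.897 3.636 3.731
vertex 0.726 2.524 2.704
endloop
endfacet
facet normal 0.343 0.826 -0.447
outer loop
vertex 1.021 3.235 2.319
vertex 1.897 3.636 3.731
vertex 1.698 2.794 2.024
endloop
endfacet
facet normal 0.787 -0.512 -0.343
outer loop
vertex 2.574 3.196 3.436
vertex 2.279 2.485 3.821
vertex 1.698 2.794 2.024
endloop
endfacet
facet normal 0.342 0.826 -0.447
outer loop
vertex 1.698 2.794 2.024
vertex 1.897 3.636 3.731
vertex 2.574 3.196 3.436
endloop
endfacet
facet normal 0.513 0.235 0.826
outer loop
vertex 2.574 3.196 3.436
vertex 1.602 2.926 4.116
vertex 2.279 2.485 3.821
endloop
endfacet
facet normal 0.513 0.235 0.826
outer loop
vertex 1.897 3.636 3.731
vertex 1.602 2.926 4.116
vertex 2.574 3.196 3.436
endloop
endfacet
facet normal -0.974 0.125 -0.187
outer loop
vertex 2.905 0.077 0.521
vertex 3.043 0.968 0.399
vertex 3.239 -0.243 -1.435
endloop
endfacet
facet normal -0.151 -0.979 0.134
outer loop
vertex 4.057 -0.348 -1.279
vertex 2.905 0.077 0.521
vertex 3.239 -0.243 -1.435
endloop
endfacet
facet normal -0.974 0.125 -0.187
outer loop
vertex 3.239 -0.243 -1.435
vertex 3.043 0.968 0.399
vertex 3.377 0.648 -1.558
endloop
endfacet
facet normal 0.165 -0.160 -0.973
outer loop
vertex 3.377 0.648 -1.558
vertex 4.057 -0.348 -1.279
vertex 3.239 -0.243 -1.435
endloop
endfacet
facet normal -0.165 0.159 0.973
outer loop
vertex 2.905 0.077 0.521
vertex 3.861 0.863 0.555
vertex 3.043 0.968 0.399
endloop
endfacet
facet normal -0.151 -0.979 0.134
outer loop
vertex 3.723 -0.028 0.678
vertex 2.905 0.077 0.521
vertex 4.057 -0.348 -1.279
endloop
endfacet
facet normal -0.166 0.160 0.973
outer loop
vertex 3.723 -0.028 0.678
vertex 3.861 0.863 0.555
vertex 2.905 0.077 0.521
endloop
endfacet
facet normal 0.151 0.979 -0.134
outer loop
vertex 3.043 0.968 0.399
vertex 3.861 0.863 0.555
vertex 3.377 0.648 -1.558
endloop
endfacet
facet normal 0.166 -0.159 -0.973
outer loop
vertex 4.195 0.543 -1.401
vertex 4.057 -0.348 -1.279
vertex 3.377 0.648 -1.558
endloop
endfacet
facet normal 0.151 0.979 -0.134
outer loop
vertex 3.377 0.648 -1.558
vertex 3.861 0.863 0.555
vertex 4.195 0.543 -1.401
endloop
endfacet
facet normal 0.974 -0.125 0.187
outer loop
vertex 4.195 0.543 -1.401
vertex 3.723 -0.028 0.678
vertex 4.057 -0.348 -1.279
endloop
endfacet
facet normal 0.974 -0.125 0.187
outer loop
vertex 3.861 0.863 0.555
vertex 3.723 -0.028 0.678
vertex 4.195 0.543 -1.401
endloop
endfacet

endsolid


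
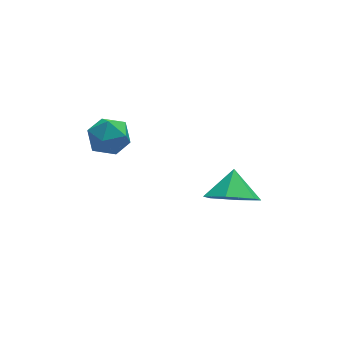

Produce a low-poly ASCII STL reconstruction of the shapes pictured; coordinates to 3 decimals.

solid 
facet normal 0.350 0.553 0.756
outer loop
vertex -1.066 2.337 4.075
vertex -1.045 1.637 4.578
vertex -0.356 1.848 4.104
endloop
endfacet
facet normal 0.559 0.819 0.128
outer loop
vertex -1.066 2.337 4.075
vertex -0.356 1.848 4.104
vertex -0.636 2.157 3.35
endloop
endfacet
facet normal -0.026 0.967 -0.255
outer loop
vertex -1.066 2.337 4.075
vertex -0.636 2.157 3.35
vertex -1.498 2.136 3.357
endloop
endfacet
facet normal -0.596 0.791 0.137
outer loop
vertex -1.066 2.337 4.075
vertex -1.498 2.136 3.357
vertex -1.751 1.814 4.116
endloop
endfacet
facet normal -0.364 0.536 0.762
outer loop
vertex -1.066 2.337 4.075
vertex -1.751 1.814 4.116
vertex -1.045 1.637 4.578
endloop
endfacet
facet normal 0.925 0.313 -0.215
outer loop
vertex -0.636 2.157 3.35
vertex -0.356 1.848 4.104
vertex -0.349 1.346 3.404
endloop
endfacet
facet normal 0.587 -0.118 0.801
outer loop
vertex -0.356 1.848 4.104
vertex -1.045 1.637 4.578
vertex -0.602 1.024 4.163
endloop
endfacet
facet normal -0.567 -0.147 0.810
outer loop
vertex -1.045 1.637 4.578
vertex -1.751 1.814 4.116
vertex -1.464 1.003 4.17
endloop
endfacet
facet normal -0.943 0.267 -0.201
outer loop
vertex -1.751 1.814 4.116
vertex -1.498 2.136 3.357
vertex -1.744 1.312 3.416
endloop
endfacet
facet normal -0.020 0.550 -0.835
outer loop
vertex -1.498 2.136 3.357
vertex -0.636 2.157 3.35
vertex -1.055 1.523 2.942
endloop
endfacet
facet normal 0.596 -0.791 -0.137
outer loop
vertex -1.034 0.823 3.445
vertex -0.349 1.346 3.404
vertex -0.602 1.024 4.163
endloop
endfacet
facet normal 0.026 -0.967 0.255
outer loop
vertex -1.034 0.823 3.445
vertex -0.602 1.024 4.163
vertex -1.464 1.003 4.17
endloop
endfacet
facet normal -0.559 -0.819 -0.128
outer loop
vertex -1.034 0.823 3.445
vertex -1.464 1.003 4.17
vertex -1.744 1.312 3.416
endloop
endfacet
facet normal -0.350 -0.553 -0.756
outer loop
vertex -1.034 0.823 3.445
vertex -1.744 1.312 3.416
vertex -1.055 1.523 2.942
endloop
endfacet
facet normal 0.364 -0.536 -0.762
outer loop
vertex -1.034 0.823 3.445
vertex -1.055 1.523 2.942
vertex -0.349 1.346 3.404
endloop
endfacet
facet normal 0.943 -0.267 0.201
outer loop
vertex -0.602 1.024 4.163
vertex -0.349 1.346 3.404
vertex -0.356 1.848 4.104
endloop
endfacet
facet normal 0.020 -0.550 0.835
outer loop
vertex -1.464 1.003 4.17
vertex -0.602 1.024 4.163
vertex -1.045 1.637 4.578
endloop
endfacet
facet normal -0.925 -0.313 0.215
outer loop
vertex -1.744 1.312 3.416
vertex -1.464 1.003 4.17
vertex -1.751 1.814 4.116
endloop
endfacet
facet normal -0.587 0.118 -0.801
outer loop
vertex -1.055 1.523 2.942
vertex -1.744 1.312 3.416
vertex -1.498 2.136 3.357
endloop
endfacet
facet normal 0.567 0.147 -0.810
outer loop
vertex -0.349 1.346 3.404
vertex -1.055 1.523 2.942
vertex -0.636 2.157 3.35
endloop
endfacet
facet normal -0.308 -0.702 -0.642
outer loop
vertex 3.607 0.948 -1.028
vertex 3.139 0.404 -0.208
vertex 2.572 1.155 -0.758
endloop
endfacet
facet normal 0.145 0.971 -0.189
outer loop
vertex 3.607 0.948 -1.028
vertex 2.572 1.155 -0.758
vertex 3.521 1.276 0.588
endloop
endfacet
facet normal -0.308 -0.702 -0.642
outer loop
vertex 2.572 1.155 -0.758
vertex 3.139 0.404 -0.208
vertex 2.104 0.611 0.062
endloop
endfacet
facet normal -0.489 0.829 0.271
outer loop
vertex 2.572 1.155 -0.758
vertex 2.104 0.611 0.062
vertex 3.521 1.276 0.588
endloop
endfacet
facet normal -0.308 -0.703 -0.641
outer loop
vertex 2.104 0.611 0.062
vertex 3.139 0.404 -0.208
vertex 2.671 -0.14 0.613
endloop
endfacet
facet normal -0.448 0.284 0.848
outer loop
vertex 2.104 0.611 0.062
vertex 2.671 -0.14 0.613
vertex 3.521 1.276 0.588
endloop
endfacet
facet normal -0.308 -0.703 -0.641
outer loop
vertex 2.671 -0.14 0.613
vertex 3.139 0.404 -0.208
vertex 3.706 -0.346 0.342
endloop
endfacet
facet normal 0.229 -0.120 0.966
outer loop
vertex 2.671 -0.14 0.613
vertex 3.706 -0.346 0.342
vertex 3.521 1.276 0.588
endloop
endfacet
facet normal -0.308 -0.703 -0.641
outer loop
vertex 3.706 -0.346 0.342
vertex 3.139 0.404 -0.208
vertex 4.175 0.197 -0.478
endloop
endfacet
facet normal 0.862 0.021 0.507
outer loop
vertex 3.706 -0.346 0.342
vertex 4.175 0.197 -0.478
vertex 3.521 1.276 0.588
endloop
endfacet
facet normal -0.308 -0.703 -0.642
outer loop
vertex 4.175 0.197 -0.478
vertex 3.139 0.404 -0.208
vertex 3.607 0.948 -1.028
endloop
endfacet
facet normal 0.820 0.568 -0.072
outer loop
vertex 4.175 0.197 -0.478
vertex 3.607 0.948 -1.028
vertex 3.521 1.276 0.588
endloop
endfacet

endsolid


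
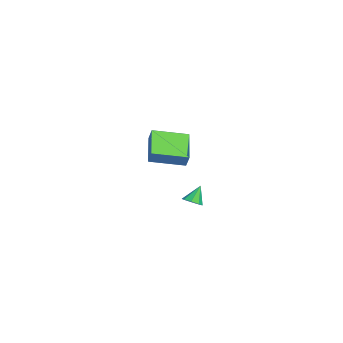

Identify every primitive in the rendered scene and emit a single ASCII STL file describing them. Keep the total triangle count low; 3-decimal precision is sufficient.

solid 
facet normal -0.480 -0.150 -0.864
outer loop
vertex -5.07 -1.672 0.446
vertex -5.026 0.245 0.088
vertex -3.308 -1.888 -0.496
endloop
endfacet
facet normal -0.023 -0.983 0.183
outer loop
vertex -2.914 -1.765 0.212
vertex -5.07 -1.672 0.446
vertex -3.308 -1.888 -0.496
endloop
endfacet
facet normal -0.481 -0.151 -0.864
outer loop
vertex -3.308 -1.888 -0.496
vertex -5.026 0.245 0.088
vertex -3.264 0.028 -0.855
endloop
endfacet
facet normal 0.877 -0.108 -0.469
outer loop
vertex -3.264 0.028 -0.855
vertex -2.914 -1.765 0.212
vertex -3.308 -1.888 -0.496
endloop
endfacet
facet normal -0.877 0.108 0.469
outer loop
vertex -5.07 -1.672 0.446
vertex -4.632 0.368 0.796
vertex -5.026 0.245 0.088
endloop
endfacet
facet normal -0.022 -0.983 0.184
outer loop
vertex -4.676 -1.548 1.155
vertex -5.07 -1.672 0.446
vertex -2.914 -1.765 0.212
endloop
endfacet
facet normal -0.877 0.108 0.468
outer loop
vertex -4.676 -1.548 1.155
vertex -4.632 0.368 0.796
vertex -5.07 -1.672 0.446
endloop
endfacet
facet normal 0.023 0.983 -0.183
outer loop
vertex -5.026 0.245 0.088
vertex -4.632 0.368 0.796
vertex -3.264 0.028 -0.855
endloop
endfacet
facet normal 0.877 -0.108 -0.468
outer loop
vertex -2.87 0.152 -0.146
vertex -2.914 -1.765 0.212
vertex -3.264 0.028 -0.855
endloop
endfacet
facet normal 0.022 0.983 -0.184
outer loop
vertex -3.264 0.028 -0.855
vertex -4.632 0.368 0.796
vertex -2.87 0.152 -0.146
endloop
endfacet
facet normal 0.481 0.150 0.864
outer loop
vertex -2.87 0.152 -0.146
vertex -4.676 -1.548 1.155
vertex -2.914 -1.765 0.212
endloop
endfacet
facet normal 0.480 0.151 0.864
outer loop
vertex -4.632 0.368 0.796
vertex -4.676 -1.548 1.155
vertex -2.87 0.152 -0.146
endloop
endfacet
facet normal 0.343 -0.420 -0.840
outer loop
vertex 3.155 -0.19 -0.768
vertex 2.694 -0.445 -0.829
vertex 2.886 0.024 -0.985
endloop
endfacet
facet normal 0.463 0.847 0.261
outer loop
vertex 3.155 -0.19 -0.768
vertex 2.886 0.024 -0.985
vertex 2.326 0.005 0.069
endloop
endfacet
facet normal 0.345 -0.420 -0.839
outer loop
vertex 2.886 0.024 -0.985
vertex 2.694 -0.445 -0.829
vertex 2.505 -0.037 -1.111
endloop
endfacet
facet normal -0.140 0.989 -0.056
outer loop
vertex 2.886 0.024 -0.985
vertex 2.505 -0.037 -1.111
vertex 2.326 0.005 0.069
endloop
endfacet
facet normal 0.344 -0.421 -0.839
outer loop
vertex 2.505 -0.037 -1.111
vertex 2.694 -0.445 -0.829
vertex 2.235 -0.337 -1.071
endloop
endfacet
facet normal -0.745 0.653 -0.136
outer loop
vertex 2.505 -0.037 -1.111
vertex 2.235 -0.337 -1.071
vertex 2.326 0.005 0.069
endloop
endfacet
facet normal 0.344 -0.421 -0.840
outer loop
vertex 2.235 -0.337 -1.071
vertex 2.694 -0.445 -0.829
vertex 2.233 -0.7 -0.89
endloop
endfacet
facet normal -0.997 0.039 0.068
outer loop
vertex 2.235 -0.337 -1.071
vertex 2.233 -0.7 -0.89
vertex 2.326 0.005 0.069
endloop
endfacet
facet normal 0.343 -0.420 -0.840
outer loop
vertex 2.233 -0.7 -0.89
vertex 2.694 -0.445 -0.829
vertex 2.502 -0.914 -0.673
endloop
endfacet
facet normal -0.749 -0.497 0.438
outer loop
vertex 2.233 -0.7 -0.89
vertex 2.502 -0.914 -0.673
vertex 2.326 0.005 0.069
endloop
endfacet
facet normal 0.343 -0.420 -0.840
outer loop
vertex 2.502 -0.914 -0.673
vertex 2.694 -0.445 -0.829
vertex 2.883 -0.853 -0.548
endloop
endfacet
facet normal -0.146 -0.638 0.756
outer loop
vertex 2.502 -0.914 -0.673
vertex 2.883 -0.853 -0.548
vertex 2.326 0.005 0.069
endloop
endfacet
facet normal 0.344 -0.419 -0.840
outer loop
vertex 2.883 -0.853 -0.548
vertex 2.694 -0.445 -0.829
vertex 3.153 -0.553 -0.587
endloop
endfacet
facet normal 0.458 -0.304 0.836
outer loop
vertex 2.883 -0.853 -0.548
vertex 3.153 -0.553 -0.587
vertex 2.326 0.005 0.069
endloop
endfacet
facet normal 0.344 -0.421 -0.840
outer loop
vertex 3.153 -0.553 -0.587
vertex 2.694 -0.445 -0.829
vertex 3.155 -0.19 -0.768
endloop
endfacet
facet normal 0.711 0.311 0.631
outer loop
vertex 3.153 -0.553 -0.587
vertex 3.155 -0.19 -0.768
vertex 2.326 0.005 0.069
endloop
endfacet

endsolid


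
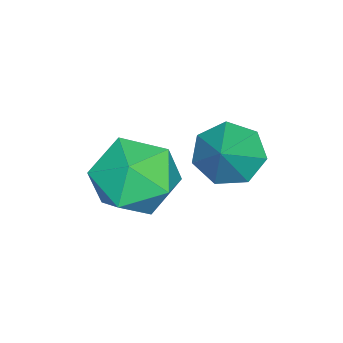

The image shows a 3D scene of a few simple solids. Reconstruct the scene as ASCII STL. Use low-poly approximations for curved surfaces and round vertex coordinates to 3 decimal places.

solid 
facet normal -0.759 -0.121 -0.640
outer loop
vertex 0.614 4.01 -1.776
vertex 0.341 3.556 -1.366
vertex 0.245 4.219 -1.378
endloop
endfacet
facet normal 0.505 0.863 0.015
outer loop
vertex 0.614 4.01 -1.776
vertex 0.245 4.219 -1.378
vertex 1.139 3.684 -0.694
endloop
endfacet
facet normal -0.760 -0.122 -0.639
outer loop
vertex 0.245 4.219 -1.378
vertex 0.341 3.556 -1.366
vertex -0.051 3.929 -0.971
endloop
endfacet
facet normal 0.028 0.805 0.593
outer loop
vertex 0.245 4.219 -1.378
vertex -0.051 3.929 -0.971
vertex 1.139 3.684 -0.694
endloop
endfacet
facet normal -0.760 -0.122 -0.639
outer loop
vertex -0.051 3.929 -0.971
vertex 0.341 3.556 -1.366
vertex -0.052 3.358 -0.861
endloop
endfacet
facet normal -0.186 0.186 0.965
outer loop
vertex -0.051 3.929 -0.971
vertex -0.052 3.358 -0.861
vertex 1.139 3.684 -0.694
endloop
endfacet
facet normal -0.759 -0.122 -0.639
outer loop
vertex -0.052 3.358 -0.861
vertex 0.341 3.556 -1.366
vertex 0.243 2.936 -1.131
endloop
endfacet
facet normal 0.025 -0.526 0.850
outer loop
vertex -0.052 3.358 -0.861
vertex 0.243 2.936 -1.131
vertex 1.139 3.684 -0.694
endloop
endfacet
facet normal -0.759 -0.122 -0.639
outer loop
vertex 0.243 2.936 -1.131
vertex 0.341 3.556 -1.366
vertex 0.612 2.981 -1.578
endloop
endfacet
facet normal 0.502 -0.797 0.335
outer loop
vertex 0.243 2.936 -1.131
vertex 0.612 2.981 -1.578
vertex 1.139 3.684 -0.694
endloop
endfacet
facet normal -0.759 -0.122 -0.640
outer loop
vertex 0.612 2.981 -1.578
vertex 0.341 3.556 -1.366
vertex 0.777 3.459 -1.865
endloop
endfacet
facet normal 0.886 -0.422 -0.193
outer loop
vertex 0.612 2.981 -1.578
vertex 0.777 3.459 -1.865
vertex 1.139 3.684 -0.694
endloop
endfacet
facet normal -0.759 -0.121 -0.640
outer loop
vertex 0.777 3.459 -1.865
vertex 0.341 3.556 -1.366
vertex 0.614 4.01 -1.776
endloop
endfacet
facet normal 0.887 0.317 -0.335
outer loop
vertex 0.777 3.459 -1.865
vertex 0.614 4.01 -1.776
vertex 1.139 3.684 -0.694
endloop
endfacet
facet normal -0.193 0.952 0.236
outer loop
vertex 1.497 3.131 -1.245
vertex 1.642 2.952 -0.404
vertex 2.3 3.212 -0.915
endloop
endfacet
facet normal 0.082 0.903 -0.421
outer loop
vertex 1.497 3.131 -1.245
vertex 2.3 3.212 -0.915
vertex 2.186 2.855 -1.703
endloop
endfacet
facet normal -0.344 0.481 -0.807
outer loop
vertex 1.497 3.131 -1.245
vertex 2.186 2.855 -1.703
vertex 1.458 2.375 -1.679
endloop
endfacet
facet normal -0.881 0.269 -0.389
outer loop
vertex 1.497 3.131 -1.245
vertex 1.458 2.375 -1.679
vertex 1.122 2.435 -0.876
endloop
endfacet
facet normal -0.788 0.560 0.255
outer loop
vertex 1.497 3.131 -1.245
vertex 1.122 2.435 -0.876
vertex 1.642 2.952 -0.404
endloop
endfacet
facet normal 0.720 0.587 -0.370
outer loop
vertex 2.186 2.855 -1.703
vertex 2.3 3.212 -0.915
vertex 2.758 2.505 -1.144
endloop
endfacet
facet normal 0.275 0.667 0.693
outer loop
vertex 2.3 3.212 -0.915
vertex 1.642 2.952 -0.404
vertex 2.422 2.565 -0.341
endloop
endfacet
facet normal -0.689 0.031 0.724
outer loop
vertex 1.642 2.952 -0.404
vertex 1.122 2.435 -0.876
vertex 1.694 2.085 -0.317
endloop
endfacet
facet normal -0.839 -0.441 -0.318
outer loop
vertex 1.122 2.435 -0.876
vertex 1.458 2.375 -1.679
vertex 1.58 1.728 -1.105
endloop
endfacet
facet normal 0.032 -0.098 -0.995
outer loop
vertex 1.458 2.375 -1.679
vertex 2.186 2.855 -1.703
vertex 2.238 1.988 -1.616
endloop
endfacet
facet normal 0.881 -0.269 0.389
outer loop
vertex 2.383 1.809 -0.775
vertex 2.758 2.505 -1.144
vertex 2.422 2.565 -0.341
endloop
endfacet
facet normal 0.344 -0.481 0.807
outer loop
vertex 2.383 1.809 -0.775
vertex 2.422 2.565 -0.341
vertex 1.694 2.085 -0.317
endloop
endfacet
facet normal -0.082 -0.903 0.421
outer loop
vertex 2.383 1.809 -0.775
vertex 1.694 2.085 -0.317
vertex 1.58 1.728 -1.105
endloop
endfacet
facet normal 0.193 -0.952 -0.236
outer loop
vertex 2.383 1.809 -0.775
vertex 1.58 1.728 -1.105
vertex 2.238 1.988 -1.616
endloop
endfacet
facet normal 0.788 -0.560 -0.255
outer loop
vertex 2.383 1.809 -0.775
vertex 2.238 1.988 -1.616
vertex 2.758 2.505 -1.144
endloop
endfacet
facet normal 0.839 0.441 0.318
outer loop
vertex 2.422 2.565 -0.341
vertex 2.758 2.505 -1.144
vertex 2.3 3.212 -0.915
endloop
endfacet
facet normal -0.032 0.098 0.995
outer loop
vertex 1.694 2.085 -0.317
vertex 2.422 2.565 -0.341
vertex 1.642 2.952 -0.404
endloop
endfacet
facet normal -0.720 -0.587 0.370
outer loop
vertex 1.58 1.728 -1.105
vertex 1.694 2.085 -0.317
vertex 1.122 2.435 -0.876
endloop
endfacet
facet normal -0.275 -0.667 -0.693
outer loop
vertex 2.238 1.988 -1.616
vertex 1.58 1.728 -1.105
vertex 1.458 2.375 -1.679
endloop
endfacet
facet normal 0.689 -0.031 -0.724
outer loop
vertex 2.758 2.505 -1.144
vertex 2.238 1.988 -1.616
vertex 2.186 2.855 -1.703
endloop
endfacet

endsolid


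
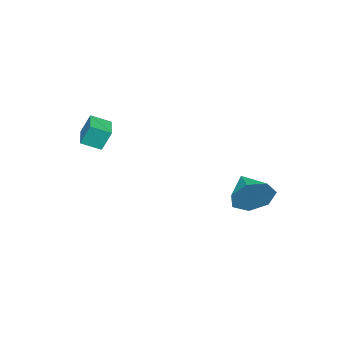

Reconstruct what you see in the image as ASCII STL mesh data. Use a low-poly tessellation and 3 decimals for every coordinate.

solid 
facet normal 0.703 0.610 -0.365
outer loop
vertex -0.1 3.527 -1.411
vertex -0.627 3.607 -2.293
vertex -0.696 4.192 -1.447
endloop
endfacet
facet normal -0.128 -0.061 0.990
outer loop
vertex -0.1 3.527 -1.411
vertex -0.696 4.192 -1.447
vertex -1.793 2.593 -1.687
endloop
endfacet
facet normal 0.703 0.611 -0.365
outer loop
vertex -0.696 4.192 -1.447
vertex -0.627 3.607 -2.293
vertex -1.24 4.416 -2.12
endloop
endfacet
facet normal -0.665 0.357 0.656
outer loop
vertex -0.696 4.192 -1.447
vertex -1.24 4.416 -2.12
vertex -1.793 2.593 -1.687
endloop
endfacet
facet normal 0.703 0.611 -0.365
outer loop
vertex -1.24 4.416 -2.12
vertex -0.627 3.607 -2.293
vertex -1.322 4.031 -2.923
endloop
endfacet
facet normal -0.959 0.282 -0.037
outer loop
vertex -1.24 4.416 -2.12
vertex -1.322 4.031 -2.923
vertex -1.793 2.593 -1.687
endloop
endfacet
facet normal 0.703 0.611 -0.364
outer loop
vertex -1.322 4.031 -2.923
vertex -0.627 3.607 -2.293
vertex -0.88 3.327 -3.251
endloop
endfacet
facet normal -0.789 -0.231 -0.569
outer loop
vertex -1.322 4.031 -2.923
vertex -0.88 3.327 -3.251
vertex -1.793 2.593 -1.687
endloop
endfacet
facet normal 0.703 0.611 -0.364
outer loop
vertex -0.88 3.327 -3.251
vertex -0.627 3.607 -2.293
vertex -0.247 2.834 -2.857
endloop
endfacet
facet normal -0.283 -0.794 -0.538
outer loop
vertex -0.88 3.327 -3.251
vertex -0.247 2.834 -2.857
vertex -1.793 2.593 -1.687
endloop
endfacet
facet normal 0.702 0.611 -0.365
outer loop
vertex -0.247 2.834 -2.857
vertex -0.627 3.607 -2.293
vertex 0.1 2.923 -2.039
endloop
endfacet
facet normal 0.177 -0.984 0.032
outer loop
vertex -0.247 2.834 -2.857
vertex 0.1 2.923 -2.039
vertex -1.793 2.593 -1.687
endloop
endfacet
facet normal 0.702 0.611 -0.364
outer loop
vertex 0.1 2.923 -2.039
vertex -0.627 3.607 -2.293
vertex -0.1 3.527 -1.411
endloop
endfacet
facet normal 0.247 -0.658 0.711
outer loop
vertex 0.1 2.923 -2.039
vertex -0.1 3.527 -1.411
vertex -1.793 2.593 -1.687
endloop
endfacet
facet normal -0.896 -0.443 0.042
outer loop
vertex 3.006 -2.061 2.756
vertex 2.615 -1.306 2.378
vertex 3.152 -2.442 1.844
endloop
endfacet
facet normal 0.419 -0.812 0.406
outer loop
vertex 4.505 -1.774 1.782
vertex 3.006 -2.061 2.756
vertex 3.152 -2.442 1.844
endloop
endfacet
facet normal -0.896 -0.443 0.041
outer loop
vertex 3.152 -2.442 1.844
vertex 2.615 -1.306 2.378
vertex 2.762 -1.688 1.466
endloop
endfacet
facet normal 0.147 -0.382 -0.913
outer loop
vertex 2.762 -1.688 1.466
vertex 4.505 -1.774 1.782
vertex 3.152 -2.442 1.844
endloop
endfacet
facet normal -0.146 0.381 0.913
outer loop
vertex 3.006 -2.061 2.756
vertex 3.968 -0.638 2.316
vertex 2.615 -1.306 2.378
endloop
endfacet
facet normal 0.420 -0.811 0.407
outer loop
vertex 4.358 -1.392 2.694
vertex 3.006 -2.061 2.756
vertex 4.505 -1.774 1.782
endloop
endfacet
facet normal -0.147 0.382 0.913
outer loop
vertex 4.358 -1.392 2.694
vertex 3.968 -0.638 2.316
vertex 3.006 -2.061 2.756
endloop
endfacet
facet normal -0.419 0.811 -0.407
outer loop
vertex 2.615 -1.306 2.378
vertex 3.968 -0.638 2.316
vertex 2.762 -1.688 1.466
endloop
endfacet
facet normal 0.147 -0.381 -0.913
outer loop
vertex 4.114 -1.019 1.404
vertex 4.505 -1.774 1.782
vertex 2.762 -1.688 1.466
endloop
endfacet
facet normal -0.420 0.811 -0.406
outer loop
vertex 2.762 -1.688 1.466
vertex 3.968 -0.638 2.316
vertex 4.114 -1.019 1.404
endloop
endfacet
facet normal 0.896 0.443 -0.041
outer loop
vertex 4.114 -1.019 1.404
vertex 4.358 -1.392 2.694
vertex 4.505 -1.774 1.782
endloop
endfacet
facet normal 0.896 0.443 -0.041
outer loop
vertex 3.968 -0.638 2.316
vertex 4.358 -1.392 2.694
vertex 4.114 -1.019 1.404
endloop
endfacet

endsolid


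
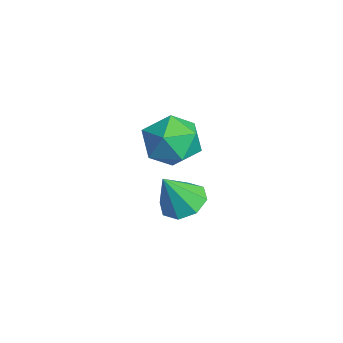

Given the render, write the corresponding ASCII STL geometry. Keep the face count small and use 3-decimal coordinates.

solid 
facet normal -0.061 0.622 0.780
outer loop
vertex -2.951 -0.236 3.958
vertex -2.74 -1.033 4.61
vertex -1.955 -0.457 4.212
endloop
endfacet
facet normal 0.164 0.967 0.197
outer loop
vertex -2.951 -0.236 3.958
vertex -1.955 -0.457 4.212
vertex -2.203 -0.213 3.22
endloop
endfacet
facet normal -0.333 0.891 -0.309
outer loop
vertex -2.951 -0.236 3.958
vertex -2.203 -0.213 3.22
vertex -3.14 -0.638 3.004
endloop
endfacet
facet normal -0.865 0.500 -0.039
outer loop
vertex -2.951 -0.236 3.958
vertex -3.14 -0.638 3.004
vertex -3.472 -1.145 3.864
endloop
endfacet
facet normal -0.697 0.334 0.634
outer loop
vertex -2.951 -0.236 3.958
vertex -3.472 -1.145 3.864
vertex -2.74 -1.033 4.61
endloop
endfacet
facet normal 0.760 0.649 -0.031
outer loop
vertex -2.203 -0.213 3.22
vertex -1.955 -0.457 4.212
vertex -1.528 -0.995 3.416
endloop
endfacet
facet normal 0.396 0.092 0.914
outer loop
vertex -1.955 -0.457 4.212
vertex -2.74 -1.033 4.61
vertex -1.86 -1.502 4.276
endloop
endfacet
facet normal -0.632 -0.376 0.677
outer loop
vertex -2.74 -1.033 4.61
vertex -3.472 -1.145 3.864
vertex -2.797 -1.927 4.06
endloop
endfacet
facet normal -0.905 -0.108 -0.413
outer loop
vertex -3.472 -1.145 3.864
vertex -3.14 -0.638 3.004
vertex -3.045 -1.683 3.068
endloop
endfacet
facet normal -0.042 0.525 -0.850
outer loop
vertex -3.14 -0.638 3.004
vertex -2.203 -0.213 3.22
vertex -2.26 -1.107 2.67
endloop
endfacet
facet normal 0.865 -0.500 0.039
outer loop
vertex -2.049 -1.904 3.322
vertex -1.528 -0.995 3.416
vertex -1.86 -1.502 4.276
endloop
endfacet
facet normal 0.333 -0.891 0.309
outer loop
vertex -2.049 -1.904 3.322
vertex -1.86 -1.502 4.276
vertex -2.797 -1.927 4.06
endloop
endfacet
facet normal -0.164 -0.967 -0.197
outer loop
vertex -2.049 -1.904 3.322
vertex -2.797 -1.927 4.06
vertex -3.045 -1.683 3.068
endloop
endfacet
facet normal 0.061 -0.622 -0.780
outer loop
vertex -2.049 -1.904 3.322
vertex -3.045 -1.683 3.068
vertex -2.26 -1.107 2.67
endloop
endfacet
facet normal 0.697 -0.334 -0.634
outer loop
vertex -2.049 -1.904 3.322
vertex -2.26 -1.107 2.67
vertex -1.528 -0.995 3.416
endloop
endfacet
facet normal 0.905 0.108 0.413
outer loop
vertex -1.86 -1.502 4.276
vertex -1.528 -0.995 3.416
vertex -1.955 -0.457 4.212
endloop
endfacet
facet normal 0.042 -0.525 0.850
outer loop
vertex -2.797 -1.927 4.06
vertex -1.86 -1.502 4.276
vertex -2.74 -1.033 4.61
endloop
endfacet
facet normal -0.760 -0.649 0.031
outer loop
vertex -3.045 -1.683 3.068
vertex -2.797 -1.927 4.06
vertex -3.472 -1.145 3.864
endloop
endfacet
facet normal -0.396 -0.092 -0.914
outer loop
vertex -2.26 -1.107 2.67
vertex -3.045 -1.683 3.068
vertex -3.14 -0.638 3.004
endloop
endfacet
facet normal 0.632 0.376 -0.677
outer loop
vertex -1.528 -0.995 3.416
vertex -2.26 -1.107 2.67
vertex -2.203 -0.213 3.22
endloop
endfacet
facet normal -0.135 0.466 -0.875
outer loop
vertex -3.165 0.256 0.136
vertex -3.615 -0.397 -0.142
vertex -3.792 0.316 0.265
endloop
endfacet
facet normal 0.217 0.580 0.785
outer loop
vertex -3.165 0.256 0.136
vertex -3.792 0.316 0.265
vertex -3.405 -1.123 1.222
endloop
endfacet
facet normal -0.134 0.466 -0.875
outer loop
vertex -3.792 0.316 0.265
vertex -3.615 -0.397 -0.142
vertex -4.316 -0.041 0.155
endloop
endfacet
facet normal -0.446 0.409 0.796
outer loop
vertex -3.792 0.316 0.265
vertex -4.316 -0.041 0.155
vertex -3.405 -1.123 1.222
endloop
endfacet
facet normal -0.135 0.465 -0.875
outer loop
vertex -4.316 -0.041 0.155
vertex -3.615 -0.397 -0.142
vertex -4.429 -0.607 -0.128
endloop
endfacet
facet normal -0.813 -0.123 0.570
outer loop
vertex -4.316 -0.041 0.155
vertex -4.429 -0.607 -0.128
vertex -3.405 -1.123 1.222
endloop
endfacet
facet normal -0.135 0.466 -0.874
outer loop
vertex -4.429 -0.607 -0.128
vertex -3.615 -0.397 -0.142
vertex -4.066 -1.049 -0.42
endloop
endfacet
facet normal -0.668 -0.705 0.237
outer loop
vertex -4.429 -0.607 -0.128
vertex -4.066 -1.049 -0.42
vertex -3.405 -1.123 1.222
endloop
endfacet
facet normal -0.135 0.466 -0.875
outer loop
vertex -4.066 -1.049 -0.42
vertex -3.615 -0.397 -0.142
vertex -3.439 -1.11 -0.549
endloop
endfacet
facet normal -0.098 -0.995 -0.005
outer loop
vertex -4.066 -1.049 -0.42
vertex -3.439 -1.11 -0.549
vertex -3.405 -1.123 1.222
endloop
endfacet
facet normal -0.135 0.466 -0.874
outer loop
vertex -3.439 -1.11 -0.549
vertex -3.615 -0.397 -0.142
vertex -2.915 -0.753 -0.44
endloop
endfacet
facet normal 0.565 -0.825 -0.017
outer loop
vertex -3.439 -1.11 -0.549
vertex -2.915 -0.753 -0.44
vertex -3.405 -1.123 1.222
endloop
endfacet
facet normal -0.135 0.466 -0.874
outer loop
vertex -2.915 -0.753 -0.44
vertex -3.615 -0.397 -0.142
vertex -2.802 -0.187 -0.156
endloop
endfacet
facet normal 0.933 -0.292 0.210
outer loop
vertex -2.915 -0.753 -0.44
vertex -2.802 -0.187 -0.156
vertex -3.405 -1.123 1.222
endloop
endfacet
facet normal -0.135 0.466 -0.875
outer loop
vertex -2.802 -0.187 -0.156
vertex -3.615 -0.397 -0.142
vertex -3.165 0.256 0.136
endloop
endfacet
facet normal 0.789 0.289 0.542
outer loop
vertex -2.802 -0.187 -0.156
vertex -3.165 0.256 0.136
vertex -3.405 -1.123 1.222
endloop
endfacet

endsolid


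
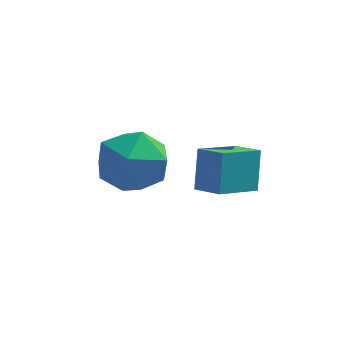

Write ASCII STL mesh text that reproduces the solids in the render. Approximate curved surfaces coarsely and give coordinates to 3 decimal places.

solid 
facet normal -0.779 0.556 -0.291
outer loop
vertex 2.899 -3.302 -0.503
vertex 3.878 -2.236 -1.086
vertex 2.887 -3.965 -1.736
endloop
endfacet
facet normal -0.627 -0.683 0.374
outer loop
vertex 3.642 -4.504 -1.454
vertex 2.899 -3.302 -0.503
vertex 2.887 -3.965 -1.736
endloop
endfacet
facet normal -0.779 0.556 -0.291
outer loop
vertex 2.887 -3.965 -1.736
vertex 3.878 -2.236 -1.086
vertex 3.865 -2.899 -2.319
endloop
endfacet
facet normal -0.009 -0.473 -0.881
outer loop
vertex 3.865 -2.899 -2.319
vertex 3.642 -4.504 -1.454
vertex 2.887 -3.965 -1.736
endloop
endfacet
facet normal 0.009 0.473 0.881
outer loop
vertex 2.899 -3.302 -0.503
vertex 4.633 -2.775 -0.804
vertex 3.878 -2.236 -1.086
endloop
endfacet
facet normal -0.627 -0.683 0.374
outer loop
vertex 3.655 -3.841 -0.221
vertex 2.899 -3.302 -0.503
vertex 3.642 -4.504 -1.454
endloop
endfacet
facet normal 0.009 0.473 0.881
outer loop
vertex 3.655 -3.841 -0.221
vertex 4.633 -2.775 -0.804
vertex 2.899 -3.302 -0.503
endloop
endfacet
facet normal 0.627 0.683 -0.374
outer loop
vertex 3.878 -2.236 -1.086
vertex 4.633 -2.775 -0.804
vertex 3.865 -2.899 -2.319
endloop
endfacet
facet normal -0.009 -0.473 -0.881
outer loop
vertex 4.621 -3.438 -2.037
vertex 3.642 -4.504 -1.454
vertex 3.865 -2.899 -2.319
endloop
endfacet
facet normal 0.627 0.684 -0.374
outer loop
vertex 3.865 -2.899 -2.319
vertex 4.633 -2.775 -0.804
vertex 4.621 -3.438 -2.037
endloop
endfacet
facet normal 0.779 -0.556 0.291
outer loop
vertex 4.621 -3.438 -2.037
vertex 3.655 -3.841 -0.221
vertex 3.642 -4.504 -1.454
endloop
endfacet
facet normal 0.779 -0.555 0.291
outer loop
vertex 4.633 -2.775 -0.804
vertex 3.655 -3.841 -0.221
vertex 4.621 -3.438 -2.037
endloop
endfacet
facet normal -0.982 -0.178 0.069
outer loop
vertex -0.148 -2.036 -2.315
vertex 0.087 -3.243 -2.082
vertex 0.006 -2.427 -1.137
endloop
endfacet
facet normal -0.829 0.489 0.271
outer loop
vertex -0.148 -2.036 -2.315
vertex 0.006 -2.427 -1.137
vertex 0.52 -1.349 -1.51
endloop
endfacet
facet normal -0.507 0.816 -0.276
outer loop
vertex -0.148 -2.036 -2.315
vertex 0.52 -1.349 -1.51
vertex 0.919 -1.498 -2.686
endloop
endfacet
facet normal -0.461 0.352 -0.815
outer loop
vertex -0.148 -2.036 -2.315
vertex 0.919 -1.498 -2.686
vertex 0.652 -2.668 -3.04
endloop
endfacet
facet normal -0.754 -0.263 -0.602
outer loop
vertex -0.148 -2.036 -2.315
vertex 0.652 -2.668 -3.04
vertex 0.087 -3.243 -2.082
endloop
endfacet
facet normal -0.365 0.455 0.812
outer loop
vertex 0.52 -1.349 -1.51
vertex 0.006 -2.427 -1.137
vertex 1.168 -2.132 -0.78
endloop
endfacet
facet normal -0.612 -0.624 0.486
outer loop
vertex 0.006 -2.427 -1.137
vertex 0.087 -3.243 -2.082
vertex 0.901 -3.302 -1.134
endloop
endfacet
facet normal -0.243 -0.762 -0.601
outer loop
vertex 0.087 -3.243 -2.082
vertex 0.652 -2.668 -3.04
vertex 1.3 -3.451 -2.31
endloop
endfacet
facet normal 0.231 0.233 -0.945
outer loop
vertex 0.652 -2.668 -3.04
vertex 0.919 -1.498 -2.686
vertex 1.814 -2.373 -2.683
endloop
endfacet
facet normal 0.155 0.985 -0.072
outer loop
vertex 0.919 -1.498 -2.686
vertex 0.52 -1.349 -1.51
vertex 1.733 -1.557 -1.738
endloop
endfacet
facet normal 0.461 -0.352 0.815
outer loop
vertex 1.968 -2.764 -1.505
vertex 1.168 -2.132 -0.78
vertex 0.901 -3.302 -1.134
endloop
endfacet
facet normal 0.507 -0.816 0.276
outer loop
vertex 1.968 -2.764 -1.505
vertex 0.901 -3.302 -1.134
vertex 1.3 -3.451 -2.31
endloop
endfacet
facet normal 0.829 -0.489 -0.271
outer loop
vertex 1.968 -2.764 -1.505
vertex 1.3 -3.451 -2.31
vertex 1.814 -2.373 -2.683
endloop
endfacet
facet normal 0.982 0.178 -0.069
outer loop
vertex 1.968 -2.764 -1.505
vertex 1.814 -2.373 -2.683
vertex 1.733 -1.557 -1.738
endloop
endfacet
facet normal 0.754 0.263 0.602
outer loop
vertex 1.968 -2.764 -1.505
vertex 1.733 -1.557 -1.738
vertex 1.168 -2.132 -0.78
endloop
endfacet
facet normal -0.231 -0.233 0.945
outer loop
vertex 0.901 -3.302 -1.134
vertex 1.168 -2.132 -0.78
vertex 0.006 -2.427 -1.137
endloop
endfacet
facet normal -0.155 -0.985 0.072
outer loop
vertex 1.3 -3.451 -2.31
vertex 0.901 -3.302 -1.134
vertex 0.087 -3.243 -2.082
endloop
endfacet
facet normal 0.365 -0.455 -0.812
outer loop
vertex 1.814 -2.373 -2.683
vertex 1.3 -3.451 -2.31
vertex 0.652 -2.668 -3.04
endloop
endfacet
facet normal 0.612 0.624 -0.486
outer loop
vertex 1.733 -1.557 -1.738
vertex 1.814 -2.373 -2.683
vertex 0.919 -1.498 -2.686
endloop
endfacet
facet normal 0.243 0.762 0.601
outer loop
vertex 1.168 -2.132 -0.78
vertex 1.733 -1.557 -1.738
vertex 0.52 -1.349 -1.51
endloop
endfacet

endsolid


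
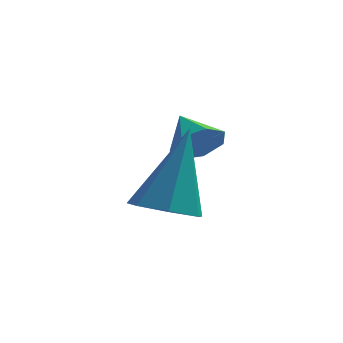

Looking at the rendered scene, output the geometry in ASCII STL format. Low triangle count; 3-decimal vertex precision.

solid 
facet normal 0.508 -0.690 -0.515
outer loop
vertex 4.035 2.472 2.566
vertex 3.571 2.035 2.694
vertex 3.615 2.443 2.191
endloop
endfacet
facet normal 0.125 0.969 -0.215
outer loop
vertex 4.035 2.472 2.566
vertex 3.615 2.443 2.191
vertex 3.049 2.745 3.226
endloop
endfacet
facet normal 0.508 -0.690 -0.516
outer loop
vertex 3.615 2.443 2.191
vertex 3.571 2.035 2.694
vertex 3.162 2.107 2.195
endloop
endfacet
facet normal -0.522 0.698 -0.489
outer loop
vertex 3.615 2.443 2.191
vertex 3.162 2.107 2.195
vertex 3.049 2.745 3.226
endloop
endfacet
facet normal 0.508 -0.690 -0.516
outer loop
vertex 3.162 2.107 2.195
vertex 3.571 2.035 2.694
vertex 3.017 1.716 2.575
endloop
endfacet
facet normal -0.966 0.159 -0.205
outer loop
vertex 3.162 2.107 2.195
vertex 3.017 1.716 2.575
vertex 3.049 2.745 3.226
endloop
endfacet
facet normal 0.508 -0.689 -0.517
outer loop
vertex 3.017 1.716 2.575
vertex 3.571 2.035 2.694
vertex 3.29 1.565 3.045
endloop
endfacet
facet normal -0.871 -0.243 0.428
outer loop
vertex 3.017 1.716 2.575
vertex 3.29 1.565 3.045
vertex 3.049 2.745 3.226
endloop
endfacet
facet normal 0.508 -0.689 -0.516
outer loop
vertex 3.29 1.565 3.045
vertex 3.571 2.035 2.694
vertex 3.775 1.768 3.251
endloop
endfacet
facet normal -0.308 -0.205 0.929
outer loop
vertex 3.29 1.565 3.045
vertex 3.775 1.768 3.251
vertex 3.049 2.745 3.226
endloop
endfacet
facet normal 0.507 -0.690 -0.516
outer loop
vertex 3.775 1.768 3.251
vertex 3.571 2.035 2.694
vertex 4.106 2.171 3.037
endloop
endfacet
facet normal 0.298 0.245 0.923
outer loop
vertex 3.775 1.768 3.251
vertex 4.106 2.171 3.037
vertex 3.049 2.745 3.226
endloop
endfacet
facet normal 0.507 -0.690 -0.517
outer loop
vertex 4.106 2.171 3.037
vertex 3.571 2.035 2.694
vertex 4.035 2.472 2.566
endloop
endfacet
facet normal 0.490 0.766 0.416
outer loop
vertex 4.106 2.171 3.037
vertex 4.035 2.472 2.566
vertex 3.049 2.745 3.226
endloop
endfacet
facet normal -0.161 -0.397 -0.903
outer loop
vertex 3.927 0.329 1.347
vertex 3.226 0.038 1.6
vertex 3.379 0.747 1.261
endloop
endfacet
facet normal 0.613 0.783 -0.105
outer loop
vertex 3.927 0.329 1.347
vertex 3.379 0.747 1.261
vertex 3.574 0.902 3.56
endloop
endfacet
facet normal -0.159 -0.398 -0.904
outer loop
vertex 3.379 0.747 1.261
vertex 3.226 0.038 1.6
vertex 2.716 0.631 1.429
endloop
endfacet
facet normal -0.185 0.982 -0.051
outer loop
vertex 3.379 0.747 1.261
vertex 2.716 0.631 1.429
vertex 3.574 0.902 3.56
endloop
endfacet
facet normal -0.160 -0.398 -0.903
outer loop
vertex 2.716 0.631 1.429
vertex 3.226 0.038 1.6
vertex 2.437 0.069 1.726
endloop
endfacet
facet normal -0.805 0.535 0.256
outer loop
vertex 2.716 0.631 1.429
vertex 2.437 0.069 1.726
vertex 3.574 0.902 3.56
endloop
endfacet
facet normal -0.160 -0.398 -0.903
outer loop
vertex 2.437 0.069 1.726
vertex 3.226 0.038 1.6
vertex 2.752 -0.516 1.928
endloop
endfacet
facet normal -0.782 -0.219 0.584
outer loop
vertex 2.437 0.069 1.726
vertex 2.752 -0.516 1.928
vertex 3.574 0.902 3.56
endloop
endfacet
facet normal -0.161 -0.397 -0.903
outer loop
vertex 2.752 -0.516 1.928
vertex 3.226 0.038 1.6
vertex 3.424 -0.683 1.882
endloop
endfacet
facet normal -0.131 -0.715 0.687
outer loop
vertex 2.752 -0.516 1.928
vertex 3.424 -0.683 1.882
vertex 3.574 0.902 3.56
endloop
endfacet
facet normal -0.160 -0.397 -0.904
outer loop
vertex 3.424 -0.683 1.882
vertex 3.226 0.038 1.6
vertex 3.947 -0.307 1.624
endloop
endfacet
facet normal 0.655 -0.577 0.487
outer loop
vertex 3.424 -0.683 1.882
vertex 3.947 -0.307 1.624
vertex 3.574 0.902 3.56
endloop
endfacet
facet normal -0.161 -0.398 -0.903
outer loop
vertex 3.947 -0.307 1.624
vertex 3.226 0.038 1.6
vertex 3.927 0.329 1.347
endloop
endfacet
facet normal 0.987 0.090 0.134
outer loop
vertex 3.947 -0.307 1.624
vertex 3.927 0.329 1.347
vertex 3.574 0.902 3.56
endloop
endfacet

endsolid
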